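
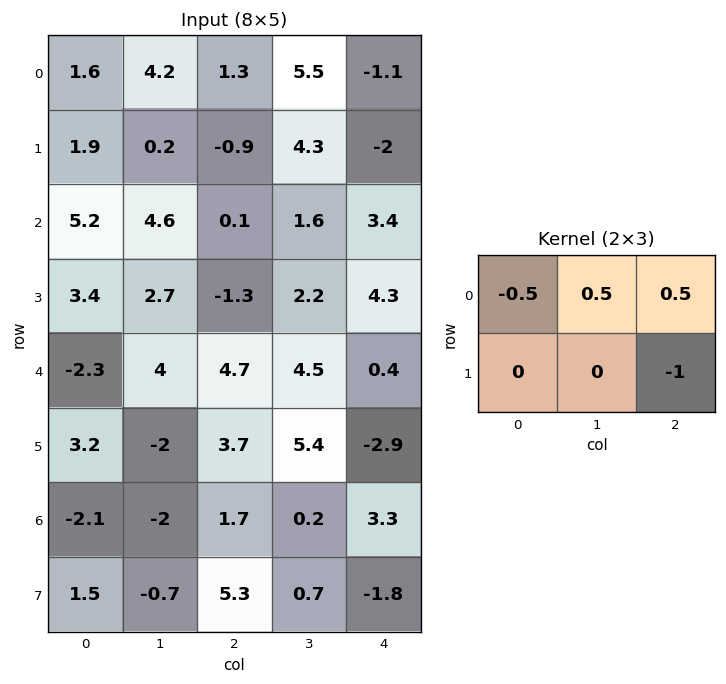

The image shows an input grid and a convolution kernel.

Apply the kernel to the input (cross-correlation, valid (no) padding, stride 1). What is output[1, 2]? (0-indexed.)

-1.8

The receptive field on the input at this output position is [-0.9 4.3 -2 / 0.1 1.6 3.4]. Elementwise product with the kernel and sum: -0.9·-0.5 + 4.3·0.5 + -2·0.5 + 3.4·-1.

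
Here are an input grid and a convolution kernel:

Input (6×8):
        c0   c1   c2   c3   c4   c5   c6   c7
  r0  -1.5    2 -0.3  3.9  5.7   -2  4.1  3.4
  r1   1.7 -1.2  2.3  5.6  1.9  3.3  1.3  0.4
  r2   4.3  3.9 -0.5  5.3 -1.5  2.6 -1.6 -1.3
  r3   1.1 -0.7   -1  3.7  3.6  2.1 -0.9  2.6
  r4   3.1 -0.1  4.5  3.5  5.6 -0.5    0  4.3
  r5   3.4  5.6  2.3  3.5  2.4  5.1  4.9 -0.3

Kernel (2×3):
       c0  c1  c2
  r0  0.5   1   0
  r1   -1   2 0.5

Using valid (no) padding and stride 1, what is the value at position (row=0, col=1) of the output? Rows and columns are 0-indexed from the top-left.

9.3

The receptive field on the input at this output position is [2 -0.3 3.9 / -1.2 2.3 5.6]. Elementwise product with the kernel and sum: 2·0.5 + -0.3·1 + -1.2·-1 + 2.3·2 + 5.6·0.5.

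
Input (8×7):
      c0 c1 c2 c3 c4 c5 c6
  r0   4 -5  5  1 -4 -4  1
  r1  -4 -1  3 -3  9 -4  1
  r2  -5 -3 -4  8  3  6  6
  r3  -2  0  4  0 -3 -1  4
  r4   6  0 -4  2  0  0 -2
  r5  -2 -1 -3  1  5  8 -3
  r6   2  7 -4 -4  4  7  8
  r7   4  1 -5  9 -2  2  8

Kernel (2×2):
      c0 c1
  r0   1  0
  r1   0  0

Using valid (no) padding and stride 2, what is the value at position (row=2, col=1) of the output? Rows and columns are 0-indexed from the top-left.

-4

The receptive field on the input at this output position is [-4 2 / -3 1]. Elementwise product with the kernel and sum: -4·1.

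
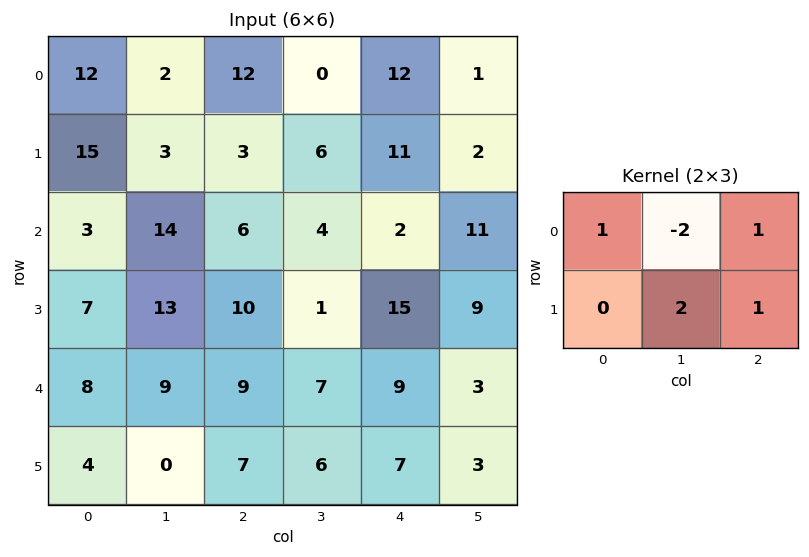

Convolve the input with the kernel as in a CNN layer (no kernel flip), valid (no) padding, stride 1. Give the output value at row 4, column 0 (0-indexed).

6

The receptive field on the input at this output position is [8 9 9 / 4 0 7]. Elementwise product with the kernel and sum: 8·1 + 9·-2 + 9·1 + 0·2 + 7·1.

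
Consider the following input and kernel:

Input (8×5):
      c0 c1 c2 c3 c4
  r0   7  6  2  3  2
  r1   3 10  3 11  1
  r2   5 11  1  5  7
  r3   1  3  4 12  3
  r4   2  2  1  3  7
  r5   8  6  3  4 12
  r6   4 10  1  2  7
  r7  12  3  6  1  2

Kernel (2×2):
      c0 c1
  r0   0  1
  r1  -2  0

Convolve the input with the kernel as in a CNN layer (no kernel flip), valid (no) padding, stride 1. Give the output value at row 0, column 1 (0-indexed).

The receptive field on the input at this output position is [6 2 / 10 3]. Elementwise product with the kernel and sum: 2·1 + 10·-2.

-18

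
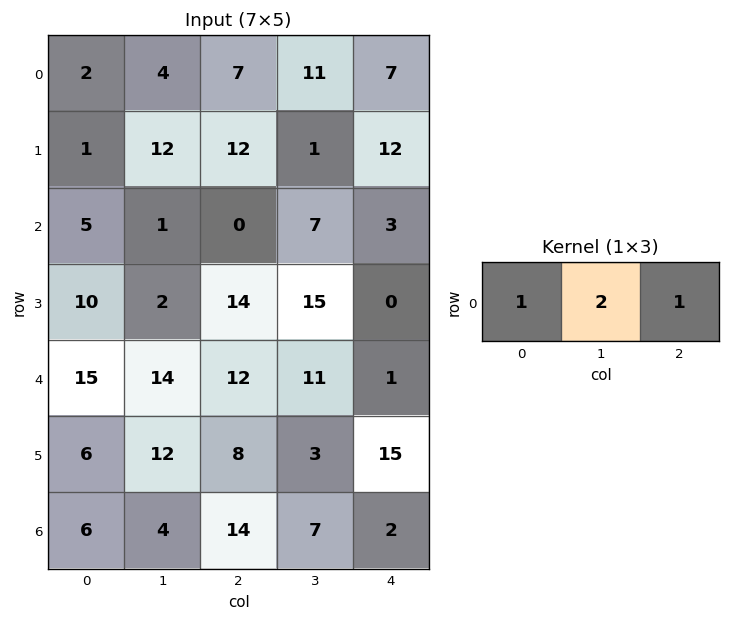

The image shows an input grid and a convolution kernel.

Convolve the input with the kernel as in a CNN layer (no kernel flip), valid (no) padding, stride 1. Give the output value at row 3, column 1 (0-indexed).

The receptive field on the input at this output position is [2 14 15]. Elementwise product with the kernel and sum: 2·1 + 14·2 + 15·1.

45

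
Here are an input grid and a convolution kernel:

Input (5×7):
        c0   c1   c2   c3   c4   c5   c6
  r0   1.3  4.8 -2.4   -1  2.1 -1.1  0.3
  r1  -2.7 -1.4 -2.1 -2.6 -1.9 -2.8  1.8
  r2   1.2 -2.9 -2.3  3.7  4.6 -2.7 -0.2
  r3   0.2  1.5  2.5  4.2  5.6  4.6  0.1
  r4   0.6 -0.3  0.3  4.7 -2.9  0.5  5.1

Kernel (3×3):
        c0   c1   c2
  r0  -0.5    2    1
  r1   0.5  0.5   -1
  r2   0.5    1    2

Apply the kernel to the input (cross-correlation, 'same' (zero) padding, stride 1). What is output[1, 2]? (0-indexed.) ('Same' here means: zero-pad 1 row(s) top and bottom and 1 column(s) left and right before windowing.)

The receptive field on the zero-padded input at this output position is [4.8 -2.4 -1 / -1.4 -2.1 -2.6 / -2.9 -2.3 3.7]. Elementwise product with the kernel and sum: 4.8·-0.5 + -2.4·2 + -1·1 + -1.4·0.5 + -2.1·0.5 + -2.6·-1 + -2.9·0.5 + -2.3·1 + 3.7·2.

-3.7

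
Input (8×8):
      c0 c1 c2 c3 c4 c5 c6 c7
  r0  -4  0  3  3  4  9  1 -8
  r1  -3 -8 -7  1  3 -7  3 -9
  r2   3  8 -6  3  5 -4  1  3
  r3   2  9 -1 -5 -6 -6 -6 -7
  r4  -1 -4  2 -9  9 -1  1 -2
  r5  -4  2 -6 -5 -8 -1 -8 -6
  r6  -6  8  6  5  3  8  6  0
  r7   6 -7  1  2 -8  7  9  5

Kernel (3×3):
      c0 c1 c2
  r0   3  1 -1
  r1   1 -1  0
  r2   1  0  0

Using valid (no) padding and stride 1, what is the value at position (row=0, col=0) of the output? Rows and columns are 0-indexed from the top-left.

-7

The receptive field on the input at this output position is [-4 0 3 / -3 -8 -7 / 3 8 -6]. Elementwise product with the kernel and sum: -4·3 + 0·1 + 3·-1 + -3·1 + -8·-1 + 3·1.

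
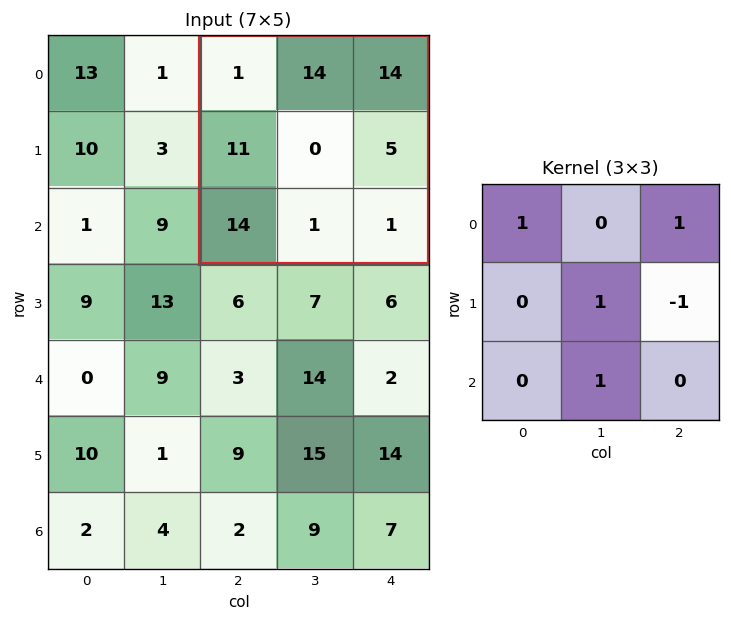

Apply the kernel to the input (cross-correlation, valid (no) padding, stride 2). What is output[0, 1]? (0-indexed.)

11

The receptive field on the input at this output position is [1 14 14 / 11 0 5 / 14 1 1]. Elementwise product with the kernel and sum: 1·1 + 14·1 + 0·1 + 5·-1 + 1·1.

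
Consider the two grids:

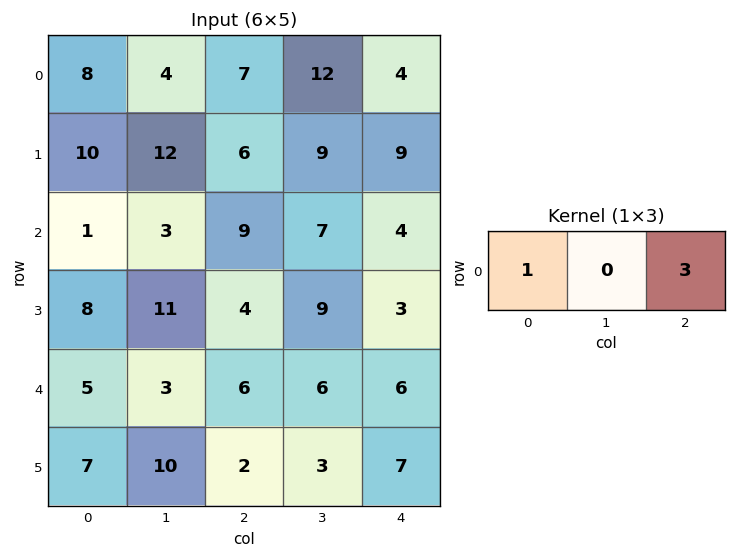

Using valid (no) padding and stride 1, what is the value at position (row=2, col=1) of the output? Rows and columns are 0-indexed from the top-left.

24

The receptive field on the input at this output position is [3 9 7]. Elementwise product with the kernel and sum: 3·1 + 7·3.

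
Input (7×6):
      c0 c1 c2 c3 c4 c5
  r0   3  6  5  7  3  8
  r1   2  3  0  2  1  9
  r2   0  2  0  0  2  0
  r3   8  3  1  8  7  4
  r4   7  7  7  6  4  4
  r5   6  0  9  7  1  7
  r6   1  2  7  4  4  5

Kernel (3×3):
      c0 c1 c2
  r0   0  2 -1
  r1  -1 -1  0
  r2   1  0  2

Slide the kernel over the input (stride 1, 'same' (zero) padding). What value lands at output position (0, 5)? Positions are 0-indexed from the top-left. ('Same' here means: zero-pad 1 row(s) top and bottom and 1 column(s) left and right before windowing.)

The receptive field on the zero-padded input at this output position is [0 0 0 / 3 8 0 / 1 9 0]. Elementwise product with the kernel and sum: 0·2 + 0·-1 + 3·-1 + 8·-1 + 1·1 + 0·2.

-10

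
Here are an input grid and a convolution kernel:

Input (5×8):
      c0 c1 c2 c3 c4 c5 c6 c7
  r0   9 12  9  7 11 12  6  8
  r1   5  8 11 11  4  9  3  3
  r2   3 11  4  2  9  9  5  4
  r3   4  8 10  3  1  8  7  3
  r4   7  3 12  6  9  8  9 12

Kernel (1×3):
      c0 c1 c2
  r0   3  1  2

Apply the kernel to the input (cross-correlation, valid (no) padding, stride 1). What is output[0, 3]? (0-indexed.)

56

The receptive field on the input at this output position is [7 11 12]. Elementwise product with the kernel and sum: 7·3 + 11·1 + 12·2.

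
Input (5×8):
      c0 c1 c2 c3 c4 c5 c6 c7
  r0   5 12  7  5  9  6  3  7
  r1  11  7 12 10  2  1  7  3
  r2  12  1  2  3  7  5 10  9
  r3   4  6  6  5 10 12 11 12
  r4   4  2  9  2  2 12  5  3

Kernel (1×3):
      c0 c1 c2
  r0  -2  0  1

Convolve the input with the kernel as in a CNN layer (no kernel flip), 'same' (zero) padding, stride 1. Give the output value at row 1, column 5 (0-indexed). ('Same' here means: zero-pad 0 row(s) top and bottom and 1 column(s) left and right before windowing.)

The receptive field on the zero-padded input at this output position is [2 1 7]. Elementwise product with the kernel and sum: 2·-2 + 7·1.

3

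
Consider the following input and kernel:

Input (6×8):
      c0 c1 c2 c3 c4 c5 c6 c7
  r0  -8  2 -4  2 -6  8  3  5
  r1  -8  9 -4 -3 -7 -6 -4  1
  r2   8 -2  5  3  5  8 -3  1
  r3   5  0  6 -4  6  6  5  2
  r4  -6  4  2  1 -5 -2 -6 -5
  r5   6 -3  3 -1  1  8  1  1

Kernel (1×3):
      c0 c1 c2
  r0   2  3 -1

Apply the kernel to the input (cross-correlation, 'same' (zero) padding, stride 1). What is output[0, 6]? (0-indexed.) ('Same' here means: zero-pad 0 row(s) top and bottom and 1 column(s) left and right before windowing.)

20

The receptive field on the zero-padded input at this output position is [8 3 5]. Elementwise product with the kernel and sum: 8·2 + 3·3 + 5·-1.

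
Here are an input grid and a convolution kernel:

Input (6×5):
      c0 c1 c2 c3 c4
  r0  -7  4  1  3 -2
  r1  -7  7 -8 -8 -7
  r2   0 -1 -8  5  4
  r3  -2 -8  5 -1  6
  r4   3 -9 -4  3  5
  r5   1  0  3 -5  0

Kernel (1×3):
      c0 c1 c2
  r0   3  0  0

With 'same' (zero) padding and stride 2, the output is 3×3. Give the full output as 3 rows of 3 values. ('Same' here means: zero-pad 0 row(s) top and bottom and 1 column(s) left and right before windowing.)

0 12 9
0 -3 15
0 -27 9

Output[0,0]: The receptive field on the zero-padded input at this output position is [0 -7 4]. Elementwise product with the kernel and sum: 0·3.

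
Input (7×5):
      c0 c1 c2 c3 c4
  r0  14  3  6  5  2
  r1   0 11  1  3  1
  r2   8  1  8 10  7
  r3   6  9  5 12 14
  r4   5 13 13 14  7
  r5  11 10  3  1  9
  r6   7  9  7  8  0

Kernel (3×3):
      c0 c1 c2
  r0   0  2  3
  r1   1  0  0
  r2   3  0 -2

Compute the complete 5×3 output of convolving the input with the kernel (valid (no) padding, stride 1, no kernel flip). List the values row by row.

32 21 27
41 15 4
21 66 71
65 87 70
83 89 73

Output[0,0]: The receptive field on the input at this output position is [14 3 6 / 0 11 1 / 8 1 8]. Elementwise product with the kernel and sum: 3·2 + 6·3 + 0·1 + 8·3 + 8·-2.
Output[0,1]: The receptive field on the input at this output position is [3 6 5 / 11 1 3 / 1 8 10]. Elementwise product with the kernel and sum: 6·2 + 5·3 + 11·1 + 1·3 + 10·-2.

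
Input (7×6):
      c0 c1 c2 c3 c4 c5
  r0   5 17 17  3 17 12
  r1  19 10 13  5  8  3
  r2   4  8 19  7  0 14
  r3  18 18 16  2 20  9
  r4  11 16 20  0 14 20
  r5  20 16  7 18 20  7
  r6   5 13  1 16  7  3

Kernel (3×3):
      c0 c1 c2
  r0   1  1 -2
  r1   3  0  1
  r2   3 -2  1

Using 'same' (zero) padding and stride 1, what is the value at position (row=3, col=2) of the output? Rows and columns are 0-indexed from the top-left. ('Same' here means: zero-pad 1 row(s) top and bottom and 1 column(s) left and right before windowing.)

The receptive field on the zero-padded input at this output position is [8 19 7 / 18 16 2 / 16 20 0]. Elementwise product with the kernel and sum: 8·1 + 19·1 + 7·-2 + 18·3 + 2·1 + 16·3 + 20·-2 + 0·1.

77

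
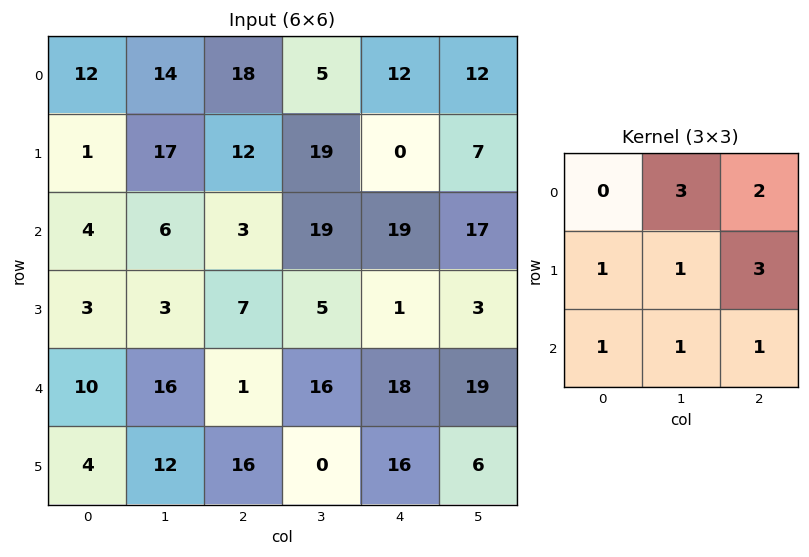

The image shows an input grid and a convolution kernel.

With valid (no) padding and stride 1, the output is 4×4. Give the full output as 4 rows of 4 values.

145 178 111 155
107 155 149 112
78 105 145 159
84 124 120 122

Output[0,0]: The receptive field on the input at this output position is [12 14 18 / 1 17 12 / 4 6 3]. Elementwise product with the kernel and sum: 14·3 + 18·2 + 1·1 + 17·1 + 12·3 + 4·1 + 6·1 + 3·1.
Output[0,1]: The receptive field on the input at this output position is [14 18 5 / 17 12 19 / 6 3 19]. Elementwise product with the kernel and sum: 18·3 + 5·2 + 17·1 + 12·1 + 19·3 + 6·1 + 3·1 + 19·1.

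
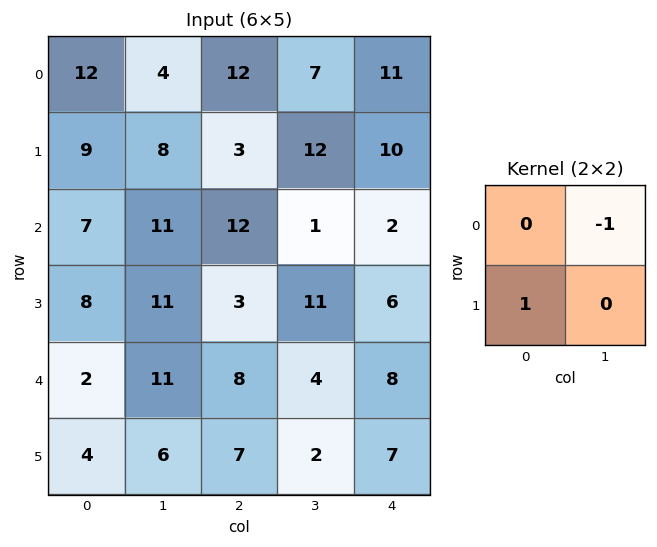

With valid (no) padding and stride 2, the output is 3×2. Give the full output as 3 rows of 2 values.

Output[0,0]: The receptive field on the input at this output position is [12 4 / 9 8]. Elementwise product with the kernel and sum: 4·-1 + 9·1.

5 -4
-3 2
-7 3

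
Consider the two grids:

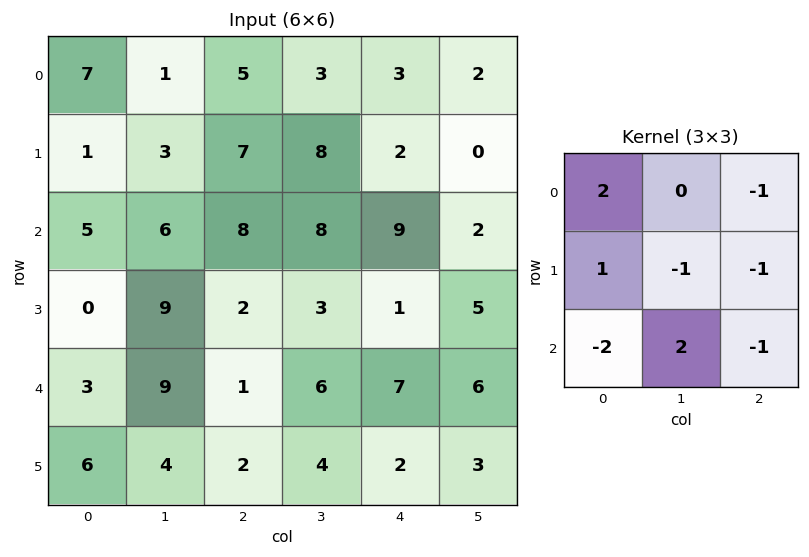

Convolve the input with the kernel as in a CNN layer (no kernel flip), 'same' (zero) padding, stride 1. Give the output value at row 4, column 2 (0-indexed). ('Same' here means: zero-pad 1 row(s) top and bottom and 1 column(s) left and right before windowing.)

The receptive field on the zero-padded input at this output position is [9 2 3 / 9 1 6 / 4 2 4]. Elementwise product with the kernel and sum: 9·2 + 3·-1 + 9·1 + 1·-1 + 6·-1 + 4·-2 + 2·2 + 4·-1.

9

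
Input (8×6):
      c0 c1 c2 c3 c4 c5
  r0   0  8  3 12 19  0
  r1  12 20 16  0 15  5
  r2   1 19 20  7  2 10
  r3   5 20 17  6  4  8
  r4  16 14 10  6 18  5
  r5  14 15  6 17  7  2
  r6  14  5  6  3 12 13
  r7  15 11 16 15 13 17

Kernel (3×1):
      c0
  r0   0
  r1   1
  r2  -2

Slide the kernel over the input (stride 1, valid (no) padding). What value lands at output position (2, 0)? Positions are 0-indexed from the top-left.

-27

The receptive field on the input at this output position is [1 / 5 / 16]. Elementwise product with the kernel and sum: 5·1 + 16·-2.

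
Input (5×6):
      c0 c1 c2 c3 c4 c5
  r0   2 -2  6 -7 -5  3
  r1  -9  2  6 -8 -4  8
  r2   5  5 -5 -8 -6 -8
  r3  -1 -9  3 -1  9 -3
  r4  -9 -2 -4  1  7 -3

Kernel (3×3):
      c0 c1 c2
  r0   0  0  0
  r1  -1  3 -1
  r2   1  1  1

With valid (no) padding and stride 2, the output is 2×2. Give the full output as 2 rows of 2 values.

14 -45
-44 -11

Output[0,0]: The receptive field on the input at this output position is [2 -2 6 / -9 2 6 / 5 5 -5]. Elementwise product with the kernel and sum: -9·-1 + 2·3 + 6·-1 + 5·1 + 5·1 + -5·1.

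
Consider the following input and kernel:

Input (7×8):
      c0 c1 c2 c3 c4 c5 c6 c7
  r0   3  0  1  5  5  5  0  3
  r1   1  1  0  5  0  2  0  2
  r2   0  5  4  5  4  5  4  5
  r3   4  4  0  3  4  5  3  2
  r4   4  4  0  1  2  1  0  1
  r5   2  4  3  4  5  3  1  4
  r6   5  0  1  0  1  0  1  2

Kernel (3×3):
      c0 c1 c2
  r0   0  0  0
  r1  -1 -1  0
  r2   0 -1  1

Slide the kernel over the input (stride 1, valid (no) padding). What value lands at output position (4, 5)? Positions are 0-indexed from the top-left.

The receptive field on the input at this output position is [1 0 1 / 3 1 4 / 0 1 2]. Elementwise product with the kernel and sum: 3·-1 + 1·-1 + 1·-1 + 2·1.

-3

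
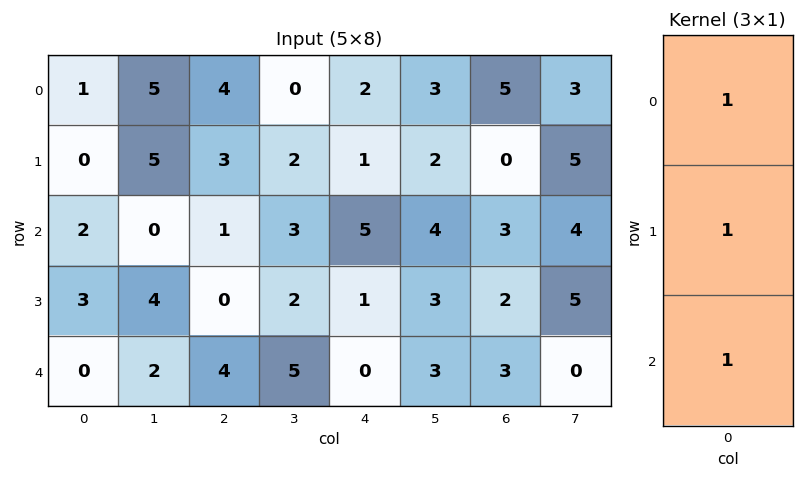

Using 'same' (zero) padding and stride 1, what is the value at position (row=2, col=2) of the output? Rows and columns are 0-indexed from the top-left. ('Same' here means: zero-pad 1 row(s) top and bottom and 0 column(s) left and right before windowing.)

4

The receptive field on the zero-padded input at this output position is [3 / 1 / 0]. Elementwise product with the kernel and sum: 3·1 + 1·1 + 0·1.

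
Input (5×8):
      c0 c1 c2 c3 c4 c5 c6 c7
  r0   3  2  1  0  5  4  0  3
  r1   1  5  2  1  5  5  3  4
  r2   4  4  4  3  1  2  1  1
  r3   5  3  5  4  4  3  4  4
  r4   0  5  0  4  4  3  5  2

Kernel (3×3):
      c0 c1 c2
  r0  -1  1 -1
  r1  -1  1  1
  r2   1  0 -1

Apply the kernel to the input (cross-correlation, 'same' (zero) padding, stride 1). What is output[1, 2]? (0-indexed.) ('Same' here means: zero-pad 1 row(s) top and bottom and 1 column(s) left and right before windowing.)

-2

The receptive field on the zero-padded input at this output position is [2 1 0 / 5 2 1 / 4 4 3]. Elementwise product with the kernel and sum: 2·-1 + 1·1 + 0·-1 + 5·-1 + 2·1 + 1·1 + 4·1 + 3·-1.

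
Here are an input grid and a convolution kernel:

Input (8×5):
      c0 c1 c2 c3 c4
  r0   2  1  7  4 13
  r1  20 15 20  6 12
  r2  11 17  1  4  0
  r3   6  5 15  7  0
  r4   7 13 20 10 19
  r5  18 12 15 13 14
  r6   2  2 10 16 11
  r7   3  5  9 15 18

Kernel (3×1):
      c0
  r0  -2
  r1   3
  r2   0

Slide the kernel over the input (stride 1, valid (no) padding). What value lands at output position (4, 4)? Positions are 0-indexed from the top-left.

4

The receptive field on the input at this output position is [19 / 14 / 11]. Elementwise product with the kernel and sum: 19·-2 + 14·3.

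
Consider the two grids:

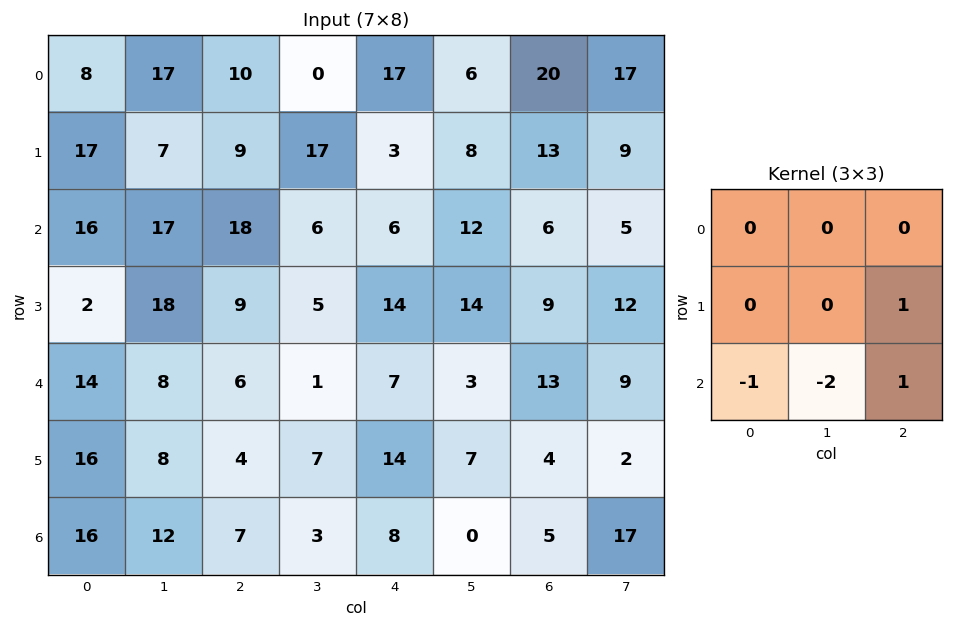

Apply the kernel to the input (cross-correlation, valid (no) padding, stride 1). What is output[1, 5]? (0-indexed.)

The receptive field on the input at this output position is [8 13 9 / 12 6 5 / 14 9 12]. Elementwise product with the kernel and sum: 5·1 + 14·-1 + 9·-2 + 12·1.

-15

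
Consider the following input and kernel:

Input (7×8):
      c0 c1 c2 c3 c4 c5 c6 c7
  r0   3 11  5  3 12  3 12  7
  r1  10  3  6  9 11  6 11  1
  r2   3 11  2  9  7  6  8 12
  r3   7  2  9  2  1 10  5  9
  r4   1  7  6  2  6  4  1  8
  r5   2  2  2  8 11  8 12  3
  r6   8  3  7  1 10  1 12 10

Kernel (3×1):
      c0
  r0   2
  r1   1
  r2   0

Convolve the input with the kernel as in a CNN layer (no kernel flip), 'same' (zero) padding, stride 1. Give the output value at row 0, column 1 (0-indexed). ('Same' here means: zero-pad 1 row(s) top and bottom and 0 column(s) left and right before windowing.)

11

The receptive field on the zero-padded input at this output position is [0 / 11 / 3]. Elementwise product with the kernel and sum: 0·2 + 11·1.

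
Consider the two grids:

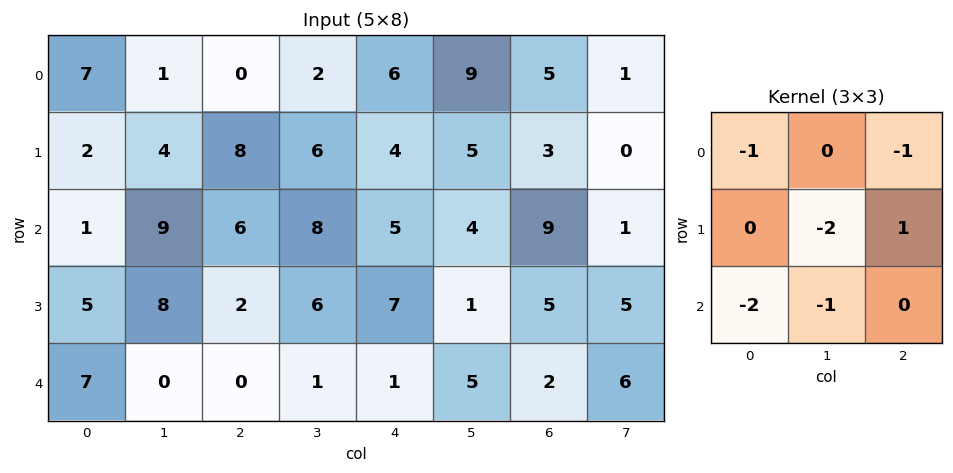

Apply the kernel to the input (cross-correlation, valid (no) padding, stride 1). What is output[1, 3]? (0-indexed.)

The receptive field on the input at this output position is [6 4 5 / 8 5 4 / 6 7 1]. Elementwise product with the kernel and sum: 6·-1 + 5·-1 + 5·-2 + 4·1 + 6·-2 + 7·-1.

-36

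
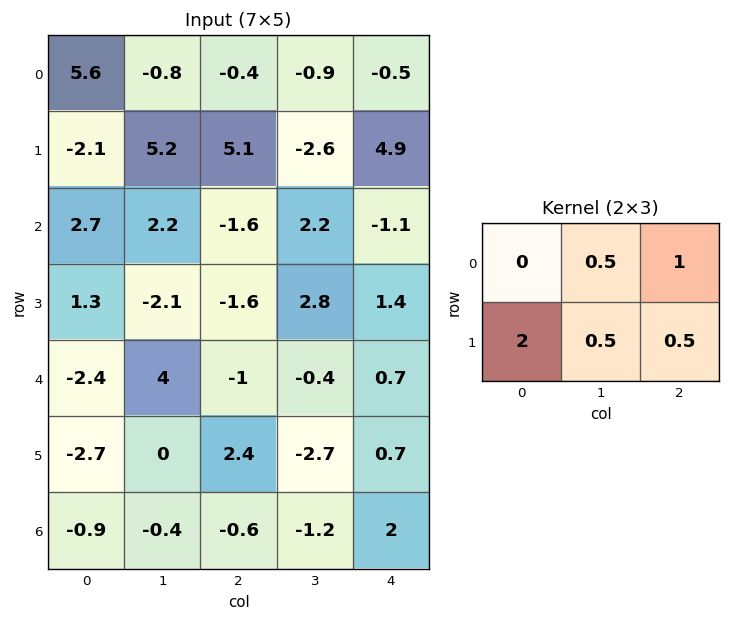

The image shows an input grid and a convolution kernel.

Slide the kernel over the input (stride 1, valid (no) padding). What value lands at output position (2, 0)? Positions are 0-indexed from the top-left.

0.25

The receptive field on the input at this output position is [2.7 2.2 -1.6 / 1.3 -2.1 -1.6]. Elementwise product with the kernel and sum: 2.2·0.5 + -1.6·1 + 1.3·2 + -2.1·0.5 + -1.6·0.5.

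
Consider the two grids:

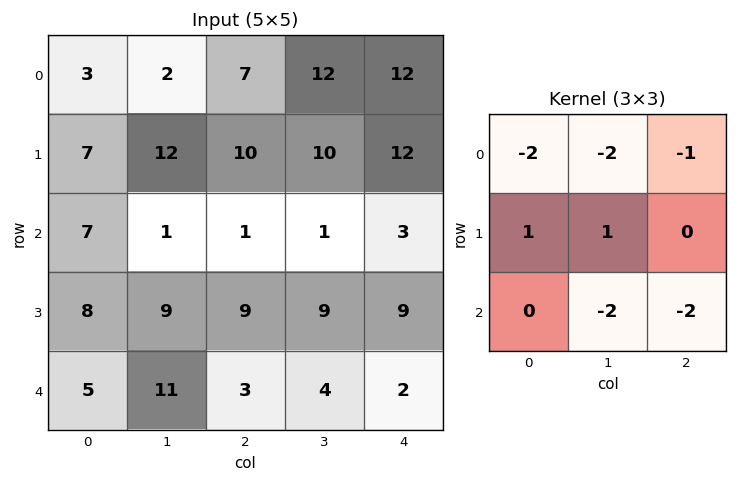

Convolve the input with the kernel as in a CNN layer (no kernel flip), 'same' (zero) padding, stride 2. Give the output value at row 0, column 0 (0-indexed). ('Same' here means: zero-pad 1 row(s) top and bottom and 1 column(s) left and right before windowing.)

-35

The receptive field on the zero-padded input at this output position is [0 0 0 / 0 3 2 / 0 7 12]. Elementwise product with the kernel and sum: 0·-2 + 0·-2 + 0·-1 + 0·1 + 3·1 + 7·-2 + 12·-2.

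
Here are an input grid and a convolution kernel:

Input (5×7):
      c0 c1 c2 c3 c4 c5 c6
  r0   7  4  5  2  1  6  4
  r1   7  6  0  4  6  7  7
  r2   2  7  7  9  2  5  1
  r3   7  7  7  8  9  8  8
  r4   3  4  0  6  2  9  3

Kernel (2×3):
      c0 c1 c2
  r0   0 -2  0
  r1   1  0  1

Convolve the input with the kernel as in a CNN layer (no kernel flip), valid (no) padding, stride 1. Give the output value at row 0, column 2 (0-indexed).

The receptive field on the input at this output position is [5 2 1 / 0 4 6]. Elementwise product with the kernel and sum: 2·-2 + 0·1 + 6·1.

2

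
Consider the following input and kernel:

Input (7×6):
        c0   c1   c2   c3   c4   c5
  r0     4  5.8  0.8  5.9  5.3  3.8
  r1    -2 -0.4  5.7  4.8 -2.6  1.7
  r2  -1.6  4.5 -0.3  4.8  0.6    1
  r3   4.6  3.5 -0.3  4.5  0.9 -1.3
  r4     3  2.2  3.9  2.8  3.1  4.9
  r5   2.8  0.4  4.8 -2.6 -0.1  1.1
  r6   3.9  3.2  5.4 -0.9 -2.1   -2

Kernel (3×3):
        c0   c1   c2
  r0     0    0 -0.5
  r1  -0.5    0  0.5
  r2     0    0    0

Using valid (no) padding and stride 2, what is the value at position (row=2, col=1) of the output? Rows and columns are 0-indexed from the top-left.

The receptive field on the input at this output position is [3.9 2.8 3.1 / 4.8 -2.6 -0.1 / 5.4 -0.9 -2.1]. Elementwise product with the kernel and sum: 3.1·-0.5 + 4.8·-0.5 + -0.1·0.5.

-4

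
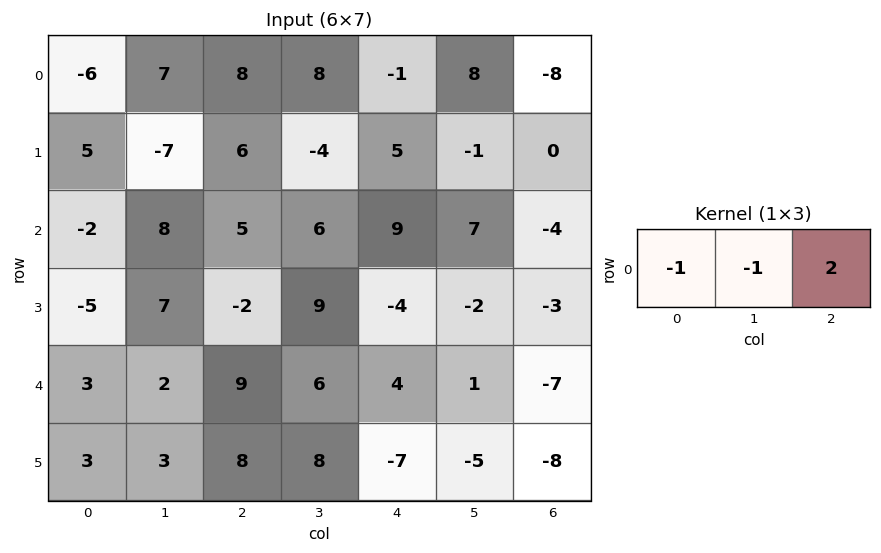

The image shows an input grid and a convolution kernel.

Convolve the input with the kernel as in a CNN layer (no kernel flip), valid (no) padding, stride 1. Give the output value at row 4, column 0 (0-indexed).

13

The receptive field on the input at this output position is [3 2 9]. Elementwise product with the kernel and sum: 3·-1 + 2·-1 + 9·2.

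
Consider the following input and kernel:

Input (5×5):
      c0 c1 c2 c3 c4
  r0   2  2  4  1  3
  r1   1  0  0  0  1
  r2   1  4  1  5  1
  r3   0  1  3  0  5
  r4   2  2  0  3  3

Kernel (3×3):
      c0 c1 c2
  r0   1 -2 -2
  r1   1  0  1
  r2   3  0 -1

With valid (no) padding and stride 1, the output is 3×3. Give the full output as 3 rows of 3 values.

Output[0,0]: The receptive field on the input at this output position is [2 2 4 / 1 0 0 / 1 4 1]. Elementwise product with the kernel and sum: 2·1 + 2·-2 + 4·-2 + 1·1 + 0·1 + 1·3 + 1·-1.

-7 -1 -1
0 12 4
0 -4 -6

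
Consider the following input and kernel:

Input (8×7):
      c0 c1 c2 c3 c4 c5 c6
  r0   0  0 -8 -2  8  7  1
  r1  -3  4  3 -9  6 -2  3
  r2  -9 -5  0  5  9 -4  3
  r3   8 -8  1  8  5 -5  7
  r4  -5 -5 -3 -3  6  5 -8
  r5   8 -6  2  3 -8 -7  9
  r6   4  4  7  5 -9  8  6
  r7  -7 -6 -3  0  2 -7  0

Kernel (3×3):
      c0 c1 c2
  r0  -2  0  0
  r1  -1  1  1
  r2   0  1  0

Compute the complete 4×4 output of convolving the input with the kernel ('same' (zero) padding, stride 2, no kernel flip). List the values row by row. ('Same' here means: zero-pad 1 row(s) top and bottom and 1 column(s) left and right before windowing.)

-3 -7 23 -3
-6 3 23 18
-2 17 -10 6
1 17 -10 12

Output[0,0]: The receptive field on the zero-padded input at this output position is [0 0 0 / 0 0 0 / 0 -3 4]. Elementwise product with the kernel and sum: 0·-2 + 0·-1 + 0·1 + 0·1 + -3·1.
Output[0,1]: The receptive field on the zero-padded input at this output position is [0 0 0 / 0 -8 -2 / 4 3 -9]. Elementwise product with the kernel and sum: 0·-2 + 0·-1 + -8·1 + -2·1 + 3·1.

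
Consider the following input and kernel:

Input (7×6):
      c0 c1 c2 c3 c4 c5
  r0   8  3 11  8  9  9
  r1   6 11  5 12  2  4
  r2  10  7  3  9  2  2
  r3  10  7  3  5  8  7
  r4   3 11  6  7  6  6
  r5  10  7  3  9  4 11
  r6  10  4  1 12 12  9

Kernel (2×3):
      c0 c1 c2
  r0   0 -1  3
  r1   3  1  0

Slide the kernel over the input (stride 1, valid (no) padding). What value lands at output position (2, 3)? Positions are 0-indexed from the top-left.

The receptive field on the input at this output position is [9 2 2 / 5 8 7]. Elementwise product with the kernel and sum: 2·-1 + 2·3 + 5·3 + 8·1.

27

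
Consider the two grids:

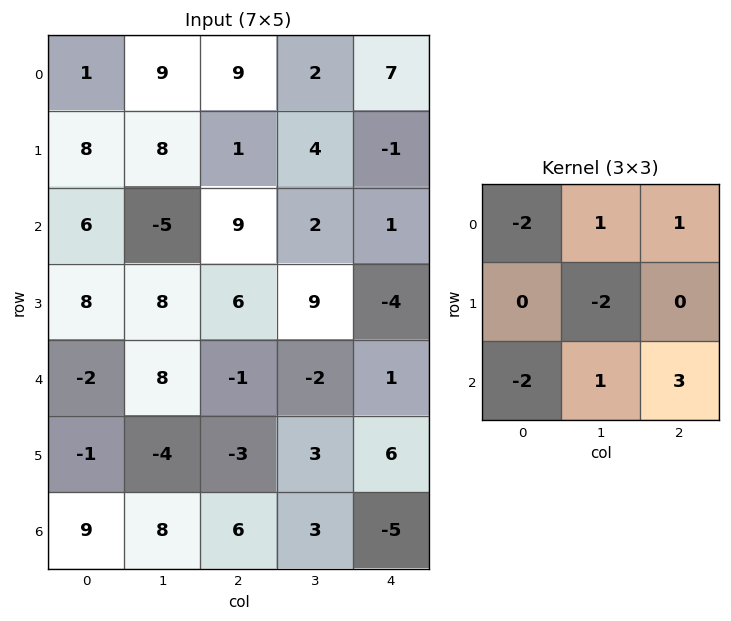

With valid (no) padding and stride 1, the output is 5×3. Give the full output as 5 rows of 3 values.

10 16 -30
13 -12 -18
-15 -14 -30
-29 15 24
27 -14 -29

Output[0,0]: The receptive field on the input at this output position is [1 9 9 / 8 8 1 / 6 -5 9]. Elementwise product with the kernel and sum: 1·-2 + 9·1 + 9·1 + 8·-2 + 6·-2 + -5·1 + 9·3.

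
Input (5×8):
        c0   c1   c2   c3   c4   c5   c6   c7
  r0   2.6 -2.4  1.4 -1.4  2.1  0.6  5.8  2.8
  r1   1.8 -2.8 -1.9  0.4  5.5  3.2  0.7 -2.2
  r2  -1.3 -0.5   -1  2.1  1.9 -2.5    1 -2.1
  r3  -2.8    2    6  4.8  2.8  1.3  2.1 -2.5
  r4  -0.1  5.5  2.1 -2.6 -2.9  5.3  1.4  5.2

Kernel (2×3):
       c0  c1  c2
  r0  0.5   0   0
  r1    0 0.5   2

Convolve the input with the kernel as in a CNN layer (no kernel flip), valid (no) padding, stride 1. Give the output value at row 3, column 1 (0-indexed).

-3.15

The receptive field on the input at this output position is [2 6 4.8 / 5.5 2.1 -2.6]. Elementwise product with the kernel and sum: 2·0.5 + 2.1·0.5 + -2.6·2.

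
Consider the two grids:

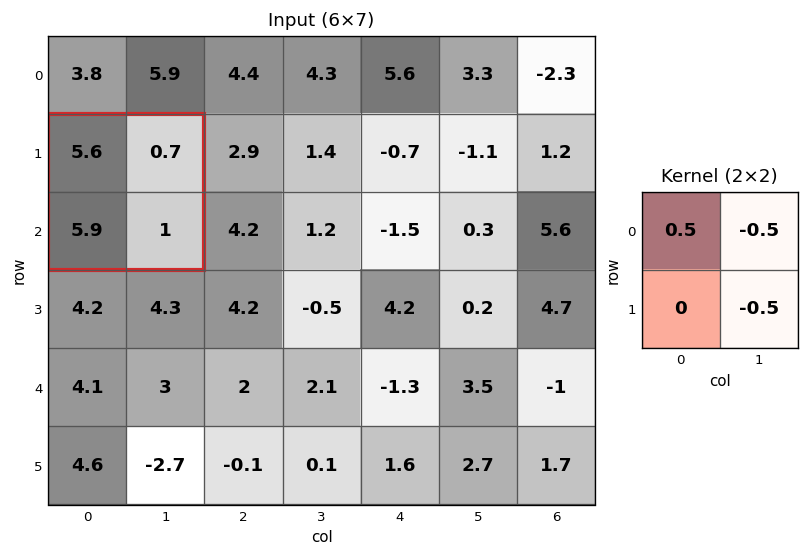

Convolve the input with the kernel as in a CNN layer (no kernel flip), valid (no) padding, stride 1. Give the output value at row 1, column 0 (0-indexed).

1.95

The receptive field on the input at this output position is [5.6 0.7 / 5.9 1]. Elementwise product with the kernel and sum: 5.6·0.5 + 0.7·-0.5 + 1·-0.5.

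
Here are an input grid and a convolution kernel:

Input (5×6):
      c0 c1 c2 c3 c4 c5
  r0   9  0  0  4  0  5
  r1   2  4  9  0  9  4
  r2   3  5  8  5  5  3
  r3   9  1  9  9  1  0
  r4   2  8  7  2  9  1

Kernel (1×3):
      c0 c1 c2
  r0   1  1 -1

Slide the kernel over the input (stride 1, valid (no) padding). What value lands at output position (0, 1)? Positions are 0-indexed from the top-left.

The receptive field on the input at this output position is [0 0 4]. Elementwise product with the kernel and sum: 0·1 + 0·1 + 4·-1.

-4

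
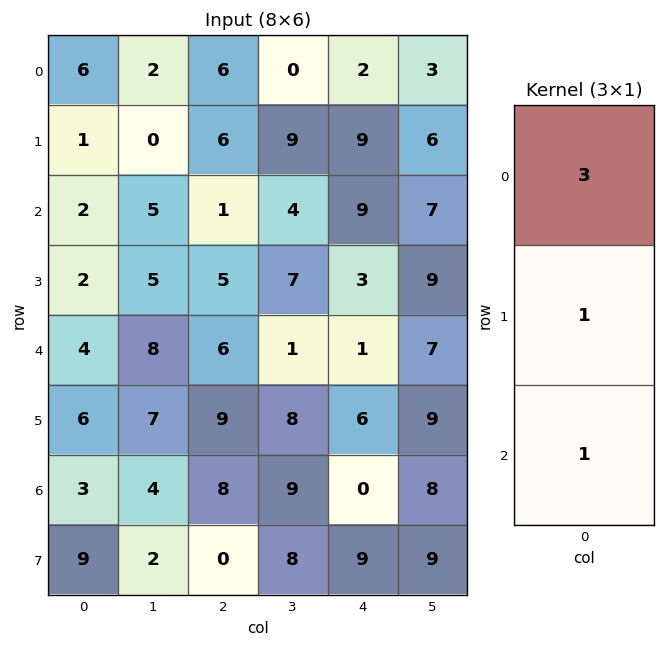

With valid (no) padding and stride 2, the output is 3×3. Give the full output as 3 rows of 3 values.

Output[0,0]: The receptive field on the input at this output position is [6 / 1 / 2]. Elementwise product with the kernel and sum: 6·3 + 1·1 + 2·1.
Output[0,1]: The receptive field on the input at this output position is [6 / 6 / 1]. Elementwise product with the kernel and sum: 6·3 + 6·1 + 1·1.

21 25 24
12 14 31
21 35 9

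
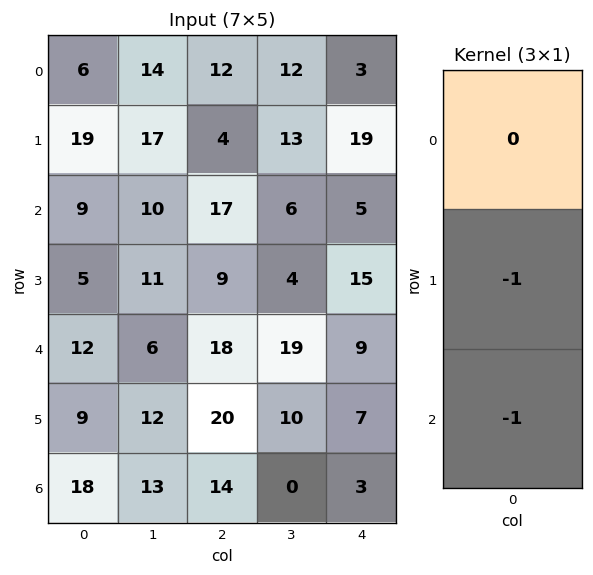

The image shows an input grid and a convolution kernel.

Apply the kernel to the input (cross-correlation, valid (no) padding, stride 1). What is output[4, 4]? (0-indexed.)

The receptive field on the input at this output position is [9 / 7 / 3]. Elementwise product with the kernel and sum: 7·-1 + 3·-1.

-10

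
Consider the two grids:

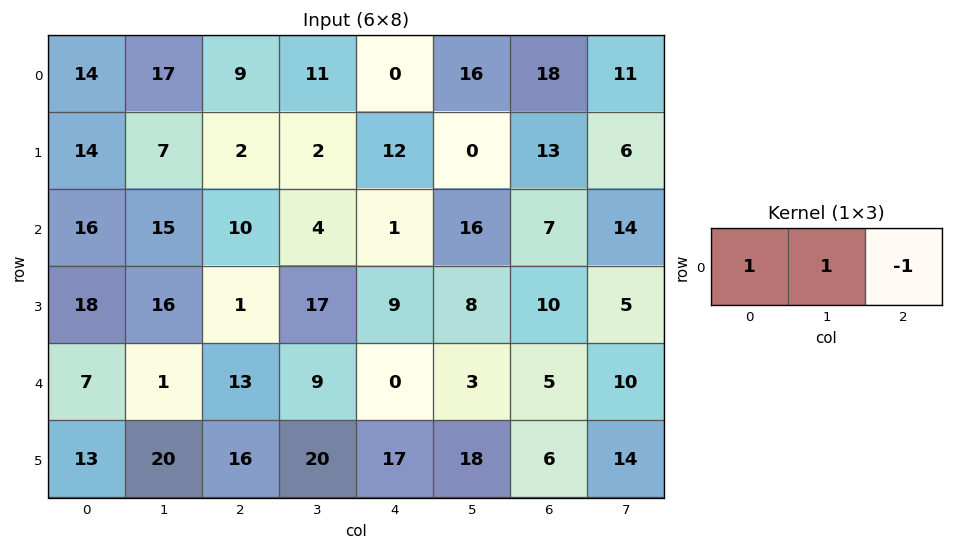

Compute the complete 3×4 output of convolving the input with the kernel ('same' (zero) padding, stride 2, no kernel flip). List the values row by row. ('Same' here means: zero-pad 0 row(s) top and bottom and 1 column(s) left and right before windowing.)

-3 15 -5 23
1 21 -11 9
6 5 6 -2

Output[0,0]: The receptive field on the zero-padded input at this output position is [0 14 17]. Elementwise product with the kernel and sum: 0·1 + 14·1 + 17·-1.
Output[0,1]: The receptive field on the zero-padded input at this output position is [17 9 11]. Elementwise product with the kernel and sum: 17·1 + 9·1 + 11·-1.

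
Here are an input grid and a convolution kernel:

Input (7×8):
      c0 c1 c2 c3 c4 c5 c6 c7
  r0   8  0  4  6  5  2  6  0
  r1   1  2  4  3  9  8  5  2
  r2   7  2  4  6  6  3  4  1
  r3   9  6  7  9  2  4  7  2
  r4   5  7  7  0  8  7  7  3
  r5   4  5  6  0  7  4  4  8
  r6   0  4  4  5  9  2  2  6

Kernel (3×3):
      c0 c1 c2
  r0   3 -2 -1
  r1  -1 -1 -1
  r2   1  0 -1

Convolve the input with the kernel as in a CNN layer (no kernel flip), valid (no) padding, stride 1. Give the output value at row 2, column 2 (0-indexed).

The receptive field on the input at this output position is [4 6 6 / 7 9 2 / 7 0 8]. Elementwise product with the kernel and sum: 4·3 + 6·-2 + 6·-1 + 7·-1 + 9·-1 + 2·-1 + 7·1 + 8·-1.

-25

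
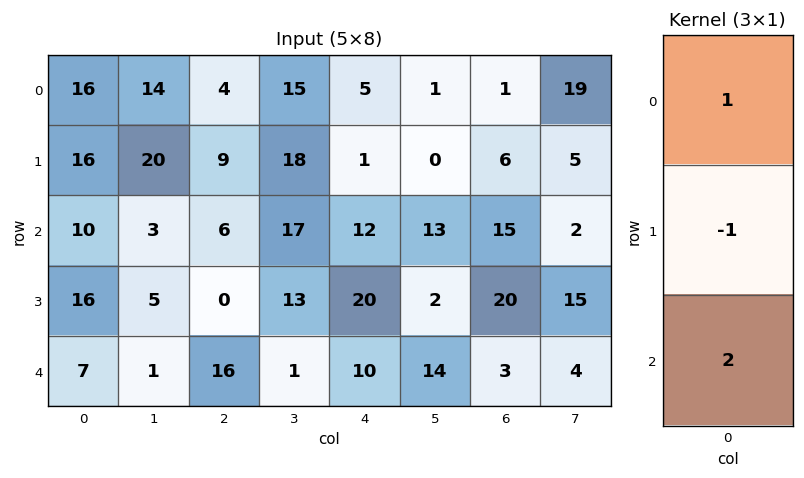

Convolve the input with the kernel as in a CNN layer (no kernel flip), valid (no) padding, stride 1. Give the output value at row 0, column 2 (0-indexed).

7

The receptive field on the input at this output position is [4 / 9 / 6]. Elementwise product with the kernel and sum: 4·1 + 9·-1 + 6·2.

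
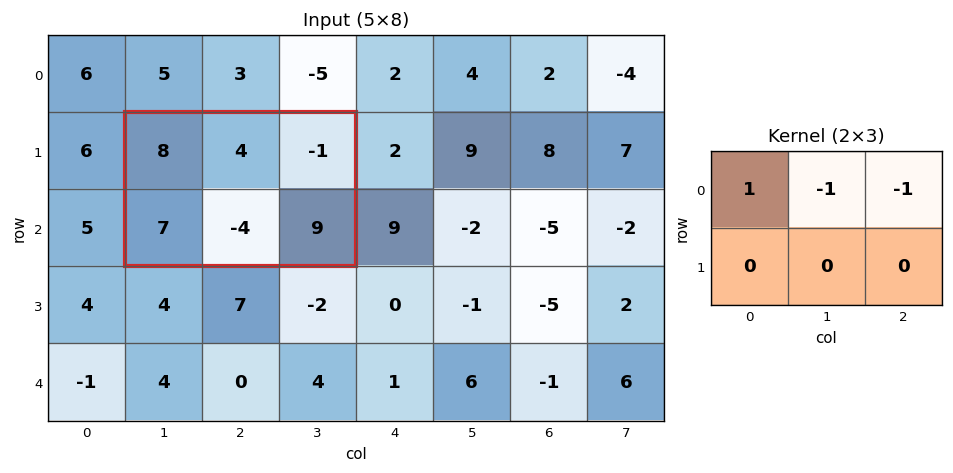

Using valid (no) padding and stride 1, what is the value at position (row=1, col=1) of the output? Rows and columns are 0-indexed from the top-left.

The receptive field on the input at this output position is [8 4 -1 / 7 -4 9]. Elementwise product with the kernel and sum: 8·1 + 4·-1 + -1·-1.

5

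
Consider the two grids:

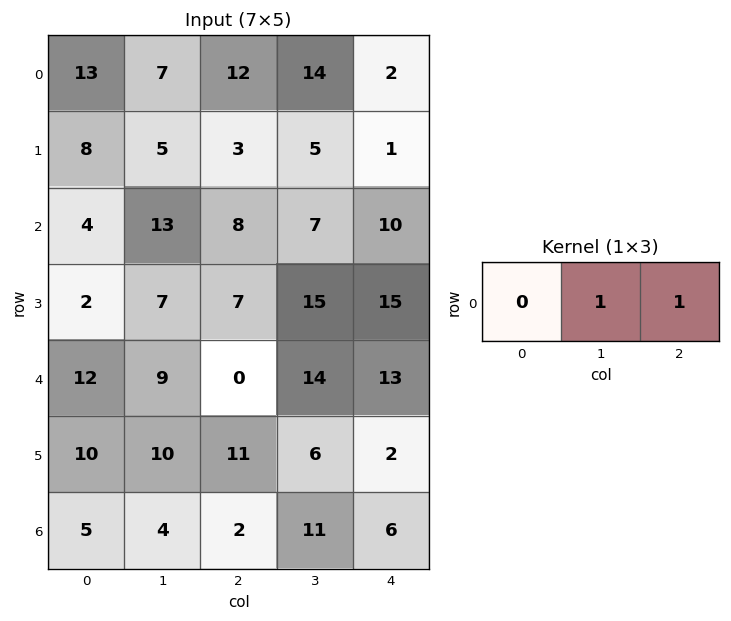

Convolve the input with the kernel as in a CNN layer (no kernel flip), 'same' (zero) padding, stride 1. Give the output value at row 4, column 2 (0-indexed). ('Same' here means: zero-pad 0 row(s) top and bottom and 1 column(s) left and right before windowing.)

14

The receptive field on the zero-padded input at this output position is [9 0 14]. Elementwise product with the kernel and sum: 0·1 + 14·1.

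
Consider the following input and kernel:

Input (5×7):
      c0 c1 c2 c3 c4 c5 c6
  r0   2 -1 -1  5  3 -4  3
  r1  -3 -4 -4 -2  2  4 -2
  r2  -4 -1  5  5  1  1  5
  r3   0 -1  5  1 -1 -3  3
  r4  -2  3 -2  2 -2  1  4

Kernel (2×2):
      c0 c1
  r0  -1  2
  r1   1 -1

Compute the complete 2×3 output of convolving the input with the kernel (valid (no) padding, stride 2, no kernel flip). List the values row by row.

-3 9 -13
3 9 3

Output[0,0]: The receptive field on the input at this output position is [2 -1 / -3 -4]. Elementwise product with the kernel and sum: 2·-1 + -1·2 + -3·1 + -4·-1.
Output[0,1]: The receptive field on the input at this output position is [-1 5 / -4 -2]. Elementwise product with the kernel and sum: -1·-1 + 5·2 + -4·1 + -2·-1.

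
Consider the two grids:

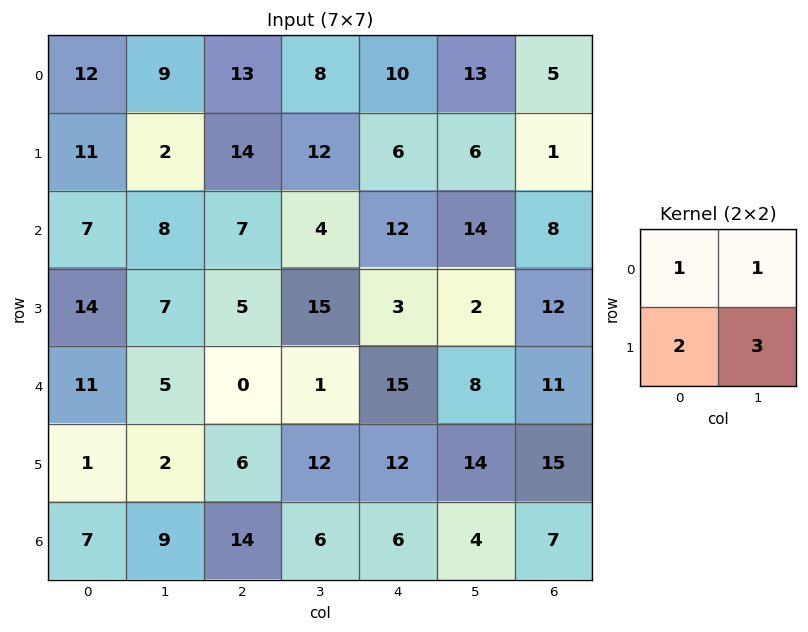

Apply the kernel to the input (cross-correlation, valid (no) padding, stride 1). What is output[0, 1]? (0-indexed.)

The receptive field on the input at this output position is [9 13 / 2 14]. Elementwise product with the kernel and sum: 9·1 + 13·1 + 2·2 + 14·3.

68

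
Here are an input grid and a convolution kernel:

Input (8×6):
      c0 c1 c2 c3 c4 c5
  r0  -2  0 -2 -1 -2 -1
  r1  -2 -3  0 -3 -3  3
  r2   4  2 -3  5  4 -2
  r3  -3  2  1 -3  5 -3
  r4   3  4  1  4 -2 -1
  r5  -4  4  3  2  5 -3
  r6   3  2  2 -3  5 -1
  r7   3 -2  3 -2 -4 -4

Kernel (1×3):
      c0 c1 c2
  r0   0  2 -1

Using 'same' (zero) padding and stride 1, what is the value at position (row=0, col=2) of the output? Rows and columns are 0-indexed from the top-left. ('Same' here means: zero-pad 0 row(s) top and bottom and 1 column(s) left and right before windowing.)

The receptive field on the zero-padded input at this output position is [0 -2 -1]. Elementwise product with the kernel and sum: -2·2 + -1·-1.

-3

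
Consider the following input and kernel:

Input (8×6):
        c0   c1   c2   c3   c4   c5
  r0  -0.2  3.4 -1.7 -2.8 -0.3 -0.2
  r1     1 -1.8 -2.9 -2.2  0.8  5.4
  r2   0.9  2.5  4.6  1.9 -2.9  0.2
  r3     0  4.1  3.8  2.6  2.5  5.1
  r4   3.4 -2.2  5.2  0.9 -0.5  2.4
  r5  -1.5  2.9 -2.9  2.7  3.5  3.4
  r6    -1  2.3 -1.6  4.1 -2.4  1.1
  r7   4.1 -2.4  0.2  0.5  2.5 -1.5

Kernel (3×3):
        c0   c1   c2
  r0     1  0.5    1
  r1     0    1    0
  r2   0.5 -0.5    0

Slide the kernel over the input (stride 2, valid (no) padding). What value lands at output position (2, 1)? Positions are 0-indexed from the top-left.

The receptive field on the input at this output position is [5.2 0.9 -0.5 / -2.9 2.7 3.5 / -1.6 4.1 -2.4]. Elementwise product with the kernel and sum: 5.2·1 + 0.9·0.5 + -0.5·1 + 2.7·1 + -1.6·0.5 + 4.1·-0.5.

5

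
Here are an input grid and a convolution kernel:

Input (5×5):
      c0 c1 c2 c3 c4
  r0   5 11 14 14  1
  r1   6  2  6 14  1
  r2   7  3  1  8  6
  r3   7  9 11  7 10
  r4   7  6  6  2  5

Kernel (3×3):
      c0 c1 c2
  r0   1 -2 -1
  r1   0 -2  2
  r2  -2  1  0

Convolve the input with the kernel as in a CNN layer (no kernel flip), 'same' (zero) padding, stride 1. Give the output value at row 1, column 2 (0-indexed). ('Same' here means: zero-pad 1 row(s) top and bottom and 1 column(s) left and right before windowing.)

The receptive field on the zero-padded input at this output position is [11 14 14 / 2 6 14 / 3 1 8]. Elementwise product with the kernel and sum: 11·1 + 14·-2 + 14·-1 + 6·-2 + 14·2 + 3·-2 + 1·1.

-20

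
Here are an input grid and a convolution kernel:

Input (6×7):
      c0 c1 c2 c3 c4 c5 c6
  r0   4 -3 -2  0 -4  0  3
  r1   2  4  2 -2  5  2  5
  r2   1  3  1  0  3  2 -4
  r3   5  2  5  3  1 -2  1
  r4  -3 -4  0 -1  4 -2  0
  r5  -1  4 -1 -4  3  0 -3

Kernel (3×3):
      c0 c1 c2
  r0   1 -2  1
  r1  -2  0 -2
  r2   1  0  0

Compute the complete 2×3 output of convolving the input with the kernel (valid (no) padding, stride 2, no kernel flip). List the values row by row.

1 -19 -18
-27 -8 -5

Output[0,0]: The receptive field on the input at this output position is [4 -3 -2 / 2 4 2 / 1 3 1]. Elementwise product with the kernel and sum: 4·1 + -3·-2 + -2·1 + 2·-2 + 2·-2 + 1·1.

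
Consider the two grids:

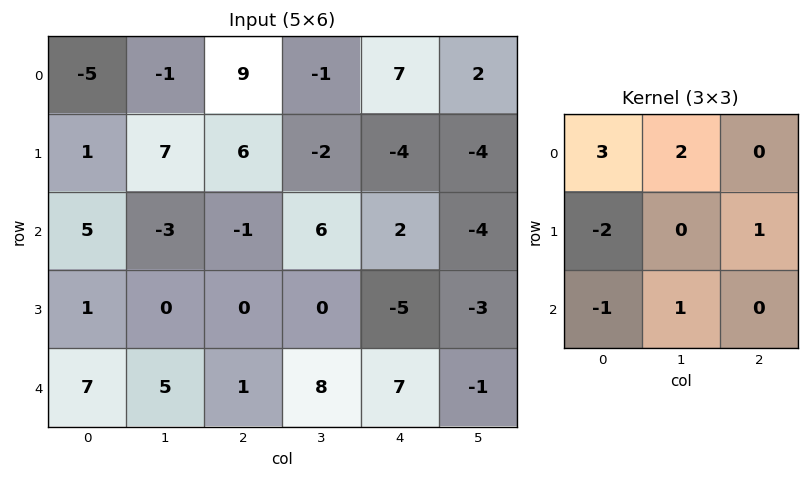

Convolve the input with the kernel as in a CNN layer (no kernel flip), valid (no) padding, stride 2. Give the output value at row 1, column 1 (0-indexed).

11

The receptive field on the input at this output position is [-1 6 2 / 0 0 -5 / 1 8 7]. Elementwise product with the kernel and sum: -1·3 + 6·2 + 0·-2 + -5·1 + 1·-1 + 8·1.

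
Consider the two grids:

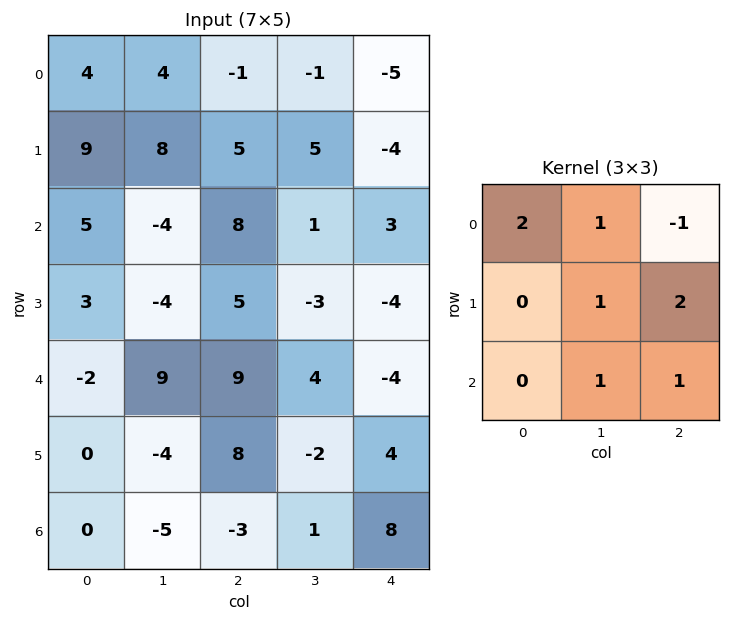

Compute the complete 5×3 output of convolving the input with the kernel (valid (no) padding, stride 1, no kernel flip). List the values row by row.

Output[0,0]: The receptive field on the input at this output position is [4 4 -1 / 9 8 5 / 5 -4 8]. Elementwise product with the kernel and sum: 4·2 + 4·1 + -1·-1 + 8·1 + 5·2 + -4·1 + 8·1.
Output[0,1]: The receptive field on the input at this output position is [4 -1 -1 / 8 5 5 / -4 8 1]. Elementwise product with the kernel and sum: 4·2 + -1·1 + -1·-1 + 5·1 + 5·2 + 8·1 + 1·1.

35 32 3
34 28 19
22 11 3
28 23 9
0 25 41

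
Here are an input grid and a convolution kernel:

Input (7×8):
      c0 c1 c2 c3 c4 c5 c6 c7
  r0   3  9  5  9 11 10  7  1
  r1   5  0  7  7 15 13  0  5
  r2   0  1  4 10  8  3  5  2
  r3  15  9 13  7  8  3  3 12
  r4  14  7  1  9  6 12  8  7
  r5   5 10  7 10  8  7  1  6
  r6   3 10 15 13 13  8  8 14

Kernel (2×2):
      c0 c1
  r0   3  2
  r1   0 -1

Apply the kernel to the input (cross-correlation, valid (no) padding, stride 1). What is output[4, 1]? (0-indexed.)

The receptive field on the input at this output position is [7 1 / 10 7]. Elementwise product with the kernel and sum: 7·3 + 1·2 + 7·-1.

16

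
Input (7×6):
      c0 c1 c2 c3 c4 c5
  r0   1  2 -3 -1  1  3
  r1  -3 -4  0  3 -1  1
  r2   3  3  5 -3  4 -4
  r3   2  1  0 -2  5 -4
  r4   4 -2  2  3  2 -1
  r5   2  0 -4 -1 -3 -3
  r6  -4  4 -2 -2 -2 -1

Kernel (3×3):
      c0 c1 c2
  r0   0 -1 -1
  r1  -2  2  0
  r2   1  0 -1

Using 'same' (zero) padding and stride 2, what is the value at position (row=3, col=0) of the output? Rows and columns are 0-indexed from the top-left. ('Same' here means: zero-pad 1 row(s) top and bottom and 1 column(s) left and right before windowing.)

The receptive field on the zero-padded input at this output position is [0 2 0 / 0 -4 4 / 0 0 0]. Elementwise product with the kernel and sum: 2·-1 + 0·-1 + 0·-2 + -4·2 + 0·1 + 0·-1.

-10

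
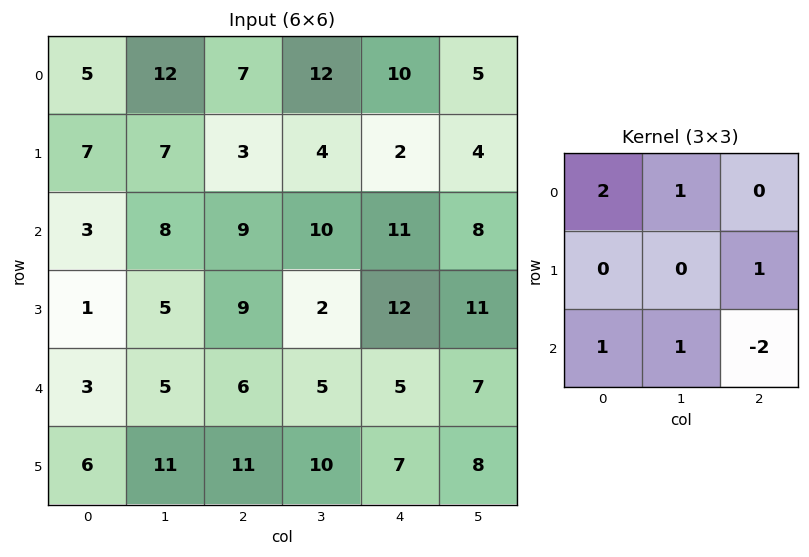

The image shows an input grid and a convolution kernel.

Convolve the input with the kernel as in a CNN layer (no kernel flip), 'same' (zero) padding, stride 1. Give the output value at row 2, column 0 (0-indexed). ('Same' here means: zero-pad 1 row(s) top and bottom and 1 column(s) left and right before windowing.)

The receptive field on the zero-padded input at this output position is [0 7 7 / 0 3 8 / 0 1 5]. Elementwise product with the kernel and sum: 0·2 + 7·1 + 8·1 + 0·1 + 1·1 + 5·-2.

6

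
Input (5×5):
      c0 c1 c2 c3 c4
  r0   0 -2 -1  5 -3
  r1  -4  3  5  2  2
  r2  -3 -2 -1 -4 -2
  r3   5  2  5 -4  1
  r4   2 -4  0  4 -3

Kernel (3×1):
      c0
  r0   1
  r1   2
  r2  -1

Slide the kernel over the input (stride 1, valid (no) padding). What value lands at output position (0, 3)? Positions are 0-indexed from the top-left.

The receptive field on the input at this output position is [5 / 2 / -4]. Elementwise product with the kernel and sum: 5·1 + 2·2 + -4·-1.

13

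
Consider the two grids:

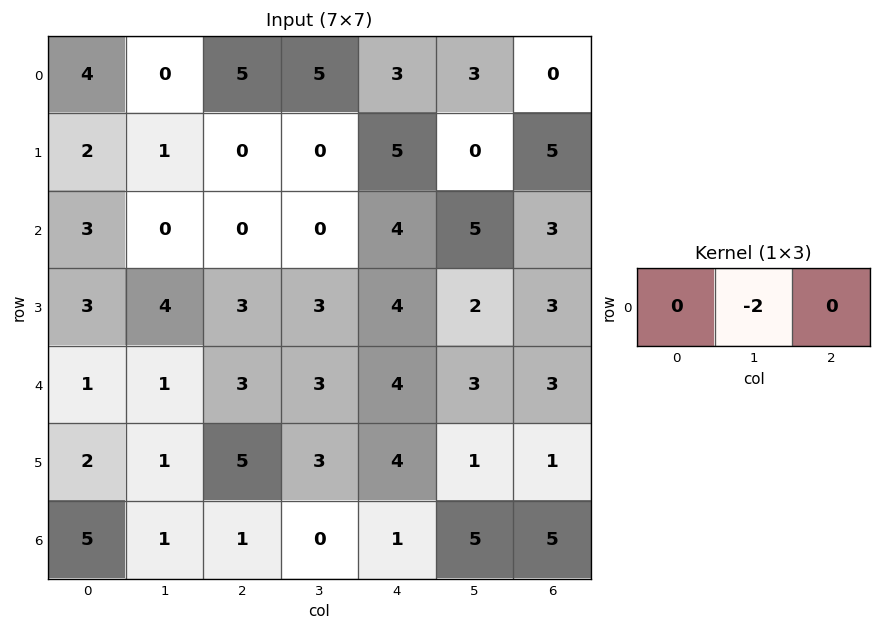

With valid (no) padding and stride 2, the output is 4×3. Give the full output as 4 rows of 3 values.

Output[0,0]: The receptive field on the input at this output position is [4 0 5]. Elementwise product with the kernel and sum: 0·-2.
Output[0,1]: The receptive field on the input at this output position is [5 5 3]. Elementwise product with the kernel and sum: 5·-2.

0 -10 -6
0 0 -10
-2 -6 -6
-2 0 -10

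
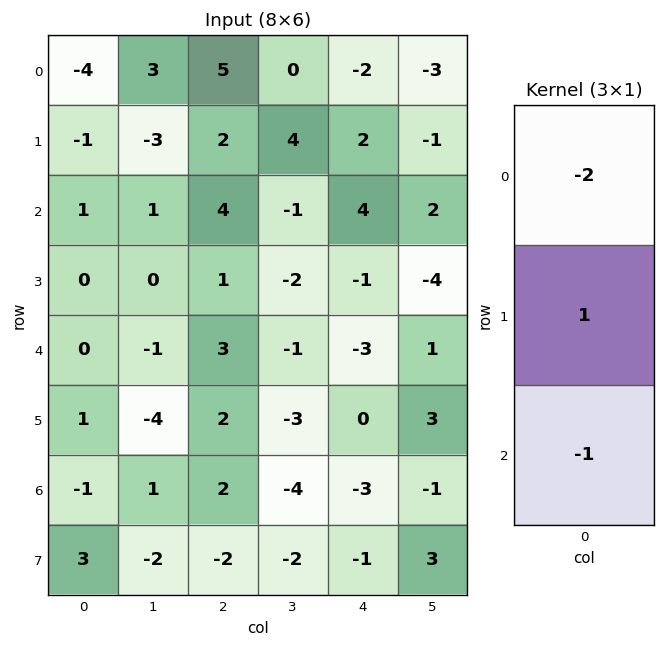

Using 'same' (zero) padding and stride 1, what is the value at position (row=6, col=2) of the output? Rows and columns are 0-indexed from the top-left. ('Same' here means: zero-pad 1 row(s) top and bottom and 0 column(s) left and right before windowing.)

0

The receptive field on the zero-padded input at this output position is [2 / 2 / -2]. Elementwise product with the kernel and sum: 2·-2 + 2·1 + -2·-1.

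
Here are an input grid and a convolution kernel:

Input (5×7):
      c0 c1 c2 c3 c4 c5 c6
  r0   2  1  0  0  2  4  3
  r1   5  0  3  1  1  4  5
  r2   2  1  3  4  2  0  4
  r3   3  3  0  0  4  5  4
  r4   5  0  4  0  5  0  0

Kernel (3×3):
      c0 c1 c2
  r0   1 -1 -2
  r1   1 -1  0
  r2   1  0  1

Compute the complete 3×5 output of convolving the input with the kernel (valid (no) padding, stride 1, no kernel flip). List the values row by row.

Output[0,0]: The receptive field on the input at this output position is [2 1 0 / 5 0 3 / 2 1 3]. Elementwise product with the kernel and sum: 2·1 + 1·-1 + 0·-2 + 5·1 + 0·-1 + 2·1 + 3·1.
Output[0,1]: The receptive field on the input at this output position is [1 0 0 / 0 3 1 / 1 3 4]. Elementwise product with the kernel and sum: 1·1 + 0·-1 + 0·-2 + 0·1 + 3·-1 + 1·1 + 4·1.

11 3 3 -6 -5
3 -4 3 -1 -3
4 -7 4 -2 -2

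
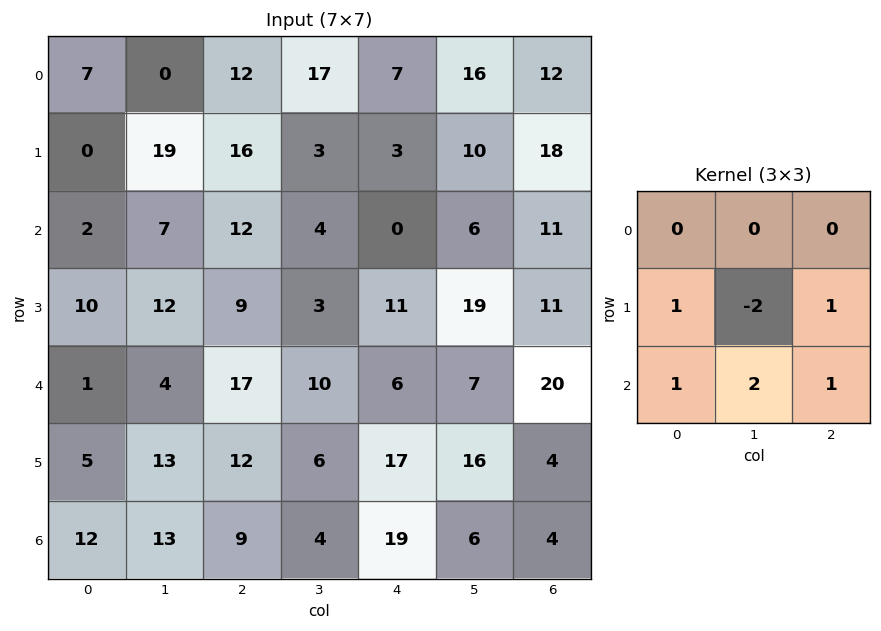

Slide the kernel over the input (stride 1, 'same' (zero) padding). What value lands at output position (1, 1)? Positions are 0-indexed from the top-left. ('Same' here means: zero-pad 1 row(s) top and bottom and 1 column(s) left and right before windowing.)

The receptive field on the zero-padded input at this output position is [7 0 12 / 0 19 16 / 2 7 12]. Elementwise product with the kernel and sum: 0·1 + 19·-2 + 16·1 + 2·1 + 7·2 + 12·1.

6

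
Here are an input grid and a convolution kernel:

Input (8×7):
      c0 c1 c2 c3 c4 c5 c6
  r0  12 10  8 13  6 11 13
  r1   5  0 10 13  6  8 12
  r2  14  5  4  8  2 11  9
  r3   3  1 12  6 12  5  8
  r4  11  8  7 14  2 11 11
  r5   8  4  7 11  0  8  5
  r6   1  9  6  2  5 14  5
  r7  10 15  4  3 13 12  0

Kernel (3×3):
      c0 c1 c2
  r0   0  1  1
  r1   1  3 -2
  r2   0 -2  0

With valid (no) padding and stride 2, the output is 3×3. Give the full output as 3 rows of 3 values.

-7 40 8
-25 -12 9
3 52 8

Output[0,0]: The receptive field on the input at this output position is [12 10 8 / 5 0 10 / 14 5 4]. Elementwise product with the kernel and sum: 10·1 + 8·1 + 5·1 + 0·3 + 10·-2 + 5·-2.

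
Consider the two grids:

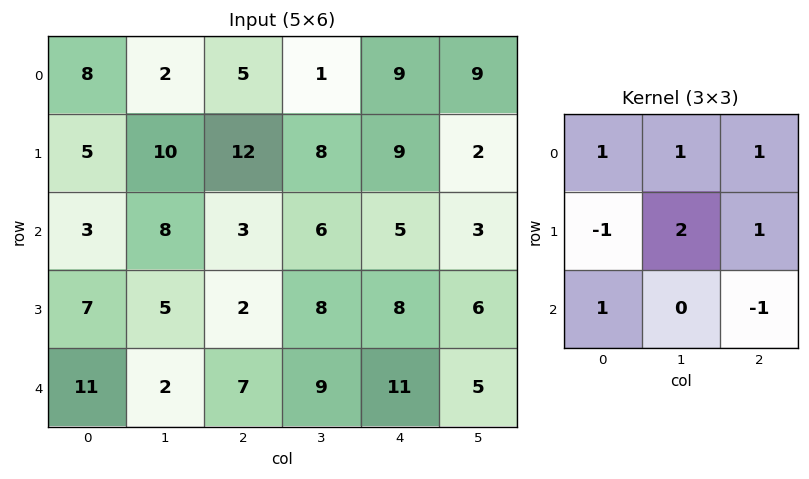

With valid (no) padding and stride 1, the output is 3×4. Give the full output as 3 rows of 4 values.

42 32 26 34
48 31 37 28
23 17 32 32

Output[0,0]: The receptive field on the input at this output position is [8 2 5 / 5 10 12 / 3 8 3]. Elementwise product with the kernel and sum: 8·1 + 2·1 + 5·1 + 5·-1 + 10·2 + 12·1 + 3·1 + 3·-1.
Output[0,1]: The receptive field on the input at this output position is [2 5 1 / 10 12 8 / 8 3 6]. Elementwise product with the kernel and sum: 2·1 + 5·1 + 1·1 + 10·-1 + 12·2 + 8·1 + 8·1 + 6·-1.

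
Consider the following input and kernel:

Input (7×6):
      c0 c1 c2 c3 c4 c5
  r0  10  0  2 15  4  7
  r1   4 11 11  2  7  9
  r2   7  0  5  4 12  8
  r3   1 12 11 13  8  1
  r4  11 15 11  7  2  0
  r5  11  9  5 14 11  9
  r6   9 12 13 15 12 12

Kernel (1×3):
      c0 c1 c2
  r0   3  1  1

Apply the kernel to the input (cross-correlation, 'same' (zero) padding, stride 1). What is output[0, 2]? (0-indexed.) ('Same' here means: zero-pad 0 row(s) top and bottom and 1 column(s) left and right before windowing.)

17

The receptive field on the zero-padded input at this output position is [0 2 15]. Elementwise product with the kernel and sum: 0·3 + 2·1 + 15·1.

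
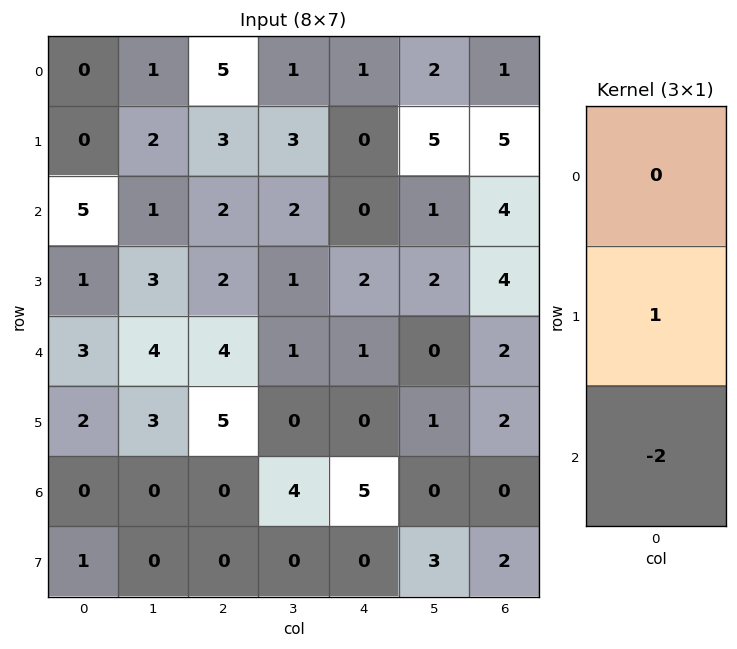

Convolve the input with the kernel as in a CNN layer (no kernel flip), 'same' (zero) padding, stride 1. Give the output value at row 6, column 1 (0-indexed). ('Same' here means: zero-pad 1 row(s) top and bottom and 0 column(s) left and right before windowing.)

The receptive field on the zero-padded input at this output position is [3 / 0 / 0]. Elementwise product with the kernel and sum: 0·1 + 0·-2.

0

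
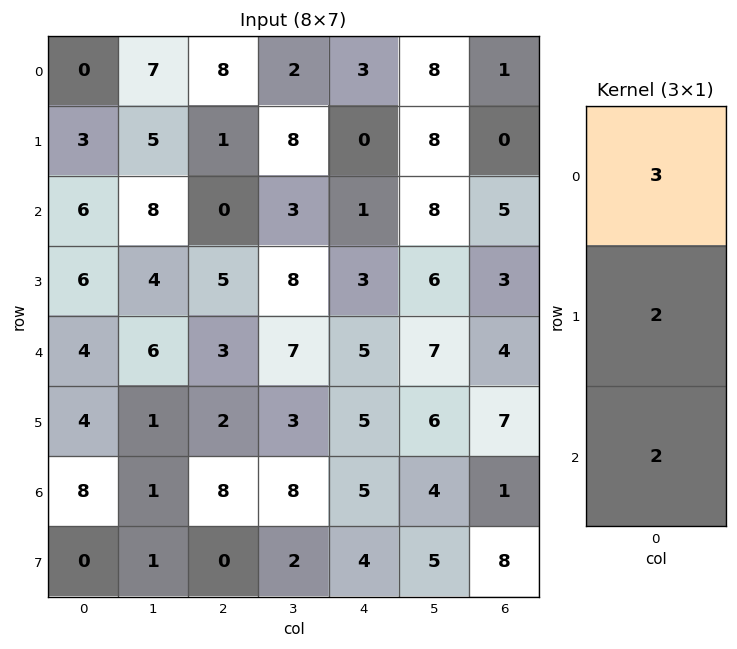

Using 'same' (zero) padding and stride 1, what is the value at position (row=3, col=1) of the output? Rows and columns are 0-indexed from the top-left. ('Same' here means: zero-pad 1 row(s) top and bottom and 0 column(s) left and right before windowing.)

The receptive field on the zero-padded input at this output position is [8 / 4 / 6]. Elementwise product with the kernel and sum: 8·3 + 4·2 + 6·2.

44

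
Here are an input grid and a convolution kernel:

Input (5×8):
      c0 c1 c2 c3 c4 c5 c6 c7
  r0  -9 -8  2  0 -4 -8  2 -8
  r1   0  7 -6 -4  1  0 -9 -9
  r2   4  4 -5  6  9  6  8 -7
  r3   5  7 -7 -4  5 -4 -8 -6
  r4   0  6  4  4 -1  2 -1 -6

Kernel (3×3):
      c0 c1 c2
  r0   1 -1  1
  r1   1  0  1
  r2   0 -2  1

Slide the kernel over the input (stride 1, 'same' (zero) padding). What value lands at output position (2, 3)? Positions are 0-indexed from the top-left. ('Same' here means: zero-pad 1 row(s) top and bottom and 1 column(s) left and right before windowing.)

16

The receptive field on the zero-padded input at this output position is [-6 -4 1 / -5 6 9 / -7 -4 5]. Elementwise product with the kernel and sum: -6·1 + -4·-1 + 1·1 + -5·1 + 9·1 + -4·-2 + 5·1.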